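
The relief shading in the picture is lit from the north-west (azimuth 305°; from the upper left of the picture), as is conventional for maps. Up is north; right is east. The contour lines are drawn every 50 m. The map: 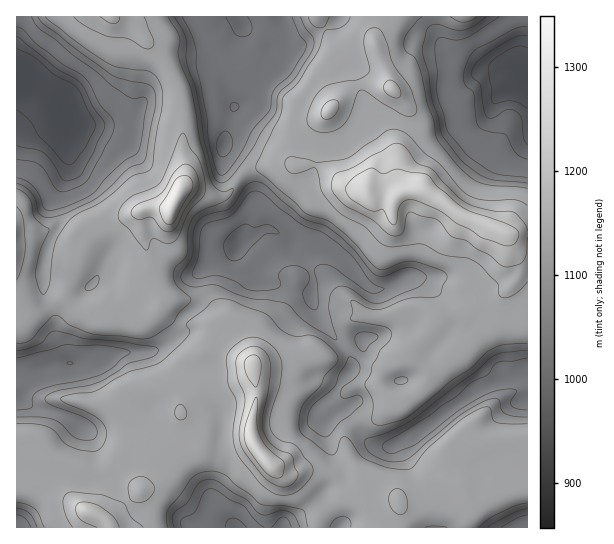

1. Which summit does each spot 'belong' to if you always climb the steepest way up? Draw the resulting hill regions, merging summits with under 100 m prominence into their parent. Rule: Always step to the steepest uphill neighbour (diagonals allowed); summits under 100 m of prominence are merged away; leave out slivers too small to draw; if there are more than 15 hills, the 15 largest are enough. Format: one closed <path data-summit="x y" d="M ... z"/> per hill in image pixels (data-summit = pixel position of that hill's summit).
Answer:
<path data-summit="423 189" d="M525 16l-242 0 0 19-3 7-9 8-15 31-25 33-6 20-1 24 23 21 8 22-2 17-14 24 26-13 6 0 14 7 22 18 6 25-2 16 6 20 30 36 5 12 0 7-9 9-10 16-9 11-1 7 2 9 13-10 5-1 17 23 11 10 20 3 32-18 51-37 54-22 0-296-5-8 0-19 2-8z"/><path data-summit="266 461" d="M237 248l-20 9-14 12-4 6 1 26-3 5-16 12-6 17-14 13-11 4-32 1-35 11-29 0-16 4-5 3-9 22-8 8 1 127 511-1-1-156-53 21-51 37-32 18-20-3-11-10-17-23-5 1-13 10-2-9 1-7 9-11 10-16 9-9 0-7-5-12-27-30-9-27-13-2-19-8-18-3-21-24z"/><path data-summit="175 201" d="M282 16l-266 1 1 383 7-7 9-22 5-3 27-5 26 0 27-10 32-1 15-7 10-10 6-17 14-10 5-7-1-26 4-6 14-12 20-9 3 9 21 24 18 3 19 8 12 1 2-2 1-12-6-25-22-18-14-7-6 0-28 14 14-18 4-12 0-12-8-22-23-21 1-24 6-20 25-33 15-31 9-8 3-7z"/>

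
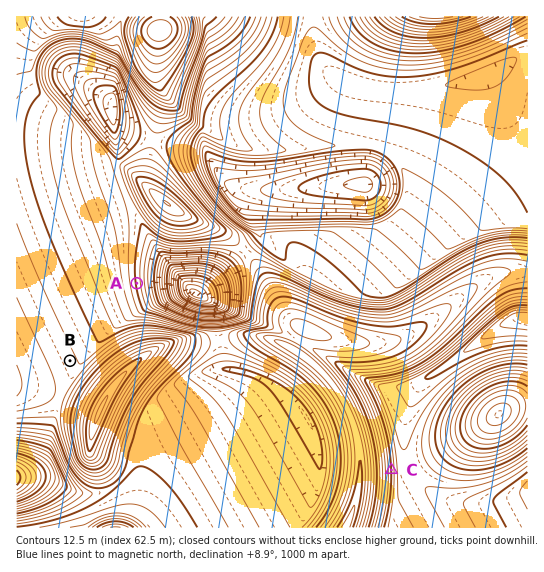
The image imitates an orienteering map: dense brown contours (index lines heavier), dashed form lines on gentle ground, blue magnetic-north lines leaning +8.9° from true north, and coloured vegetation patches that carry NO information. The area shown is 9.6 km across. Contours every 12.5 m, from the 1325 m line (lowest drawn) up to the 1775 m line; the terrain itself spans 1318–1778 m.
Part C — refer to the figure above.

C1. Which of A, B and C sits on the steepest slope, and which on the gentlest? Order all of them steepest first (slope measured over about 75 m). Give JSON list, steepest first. ["C", "A", "B"]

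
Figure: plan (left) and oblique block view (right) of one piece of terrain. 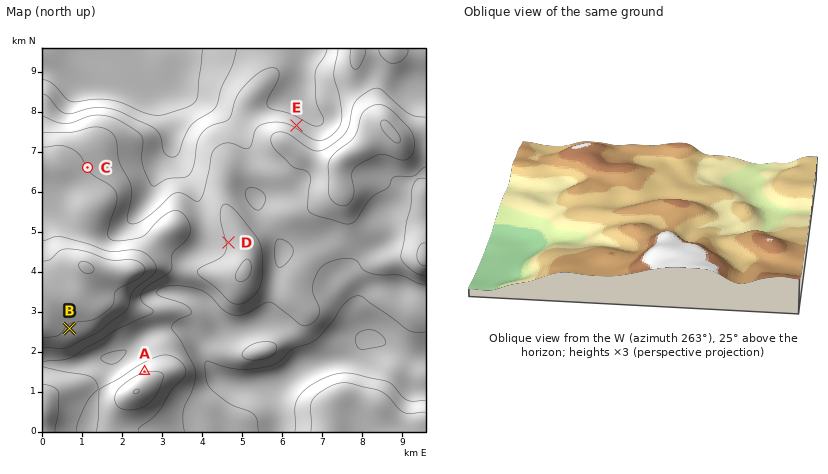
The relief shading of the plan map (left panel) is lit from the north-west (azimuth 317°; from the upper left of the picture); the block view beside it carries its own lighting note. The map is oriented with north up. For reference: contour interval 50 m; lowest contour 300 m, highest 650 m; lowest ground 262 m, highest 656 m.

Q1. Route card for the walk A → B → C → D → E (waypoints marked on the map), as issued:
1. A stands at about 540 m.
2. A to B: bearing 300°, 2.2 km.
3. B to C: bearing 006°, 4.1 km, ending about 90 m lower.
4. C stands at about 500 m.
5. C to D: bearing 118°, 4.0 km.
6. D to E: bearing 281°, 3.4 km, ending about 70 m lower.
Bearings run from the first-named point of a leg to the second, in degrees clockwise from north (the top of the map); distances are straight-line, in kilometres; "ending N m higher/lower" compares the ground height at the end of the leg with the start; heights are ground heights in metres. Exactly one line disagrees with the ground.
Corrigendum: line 6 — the bearing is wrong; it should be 030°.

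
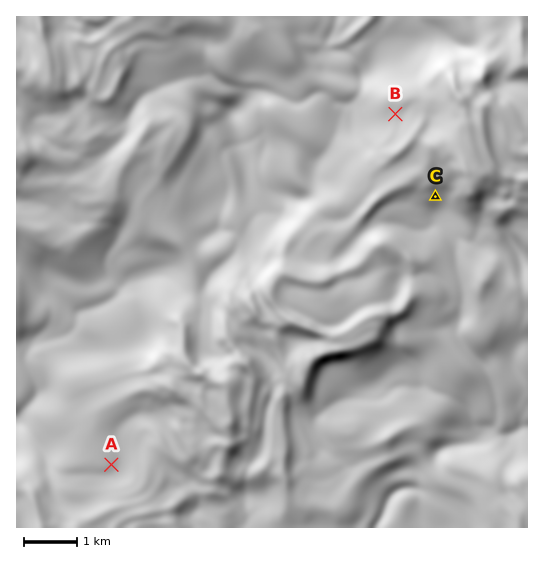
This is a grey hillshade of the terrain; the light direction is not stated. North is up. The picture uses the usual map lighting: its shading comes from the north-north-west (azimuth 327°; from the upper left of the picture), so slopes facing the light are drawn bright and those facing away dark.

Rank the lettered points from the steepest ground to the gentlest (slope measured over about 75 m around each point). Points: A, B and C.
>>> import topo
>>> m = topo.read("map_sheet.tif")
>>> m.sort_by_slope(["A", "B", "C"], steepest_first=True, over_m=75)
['C', 'B', 'A']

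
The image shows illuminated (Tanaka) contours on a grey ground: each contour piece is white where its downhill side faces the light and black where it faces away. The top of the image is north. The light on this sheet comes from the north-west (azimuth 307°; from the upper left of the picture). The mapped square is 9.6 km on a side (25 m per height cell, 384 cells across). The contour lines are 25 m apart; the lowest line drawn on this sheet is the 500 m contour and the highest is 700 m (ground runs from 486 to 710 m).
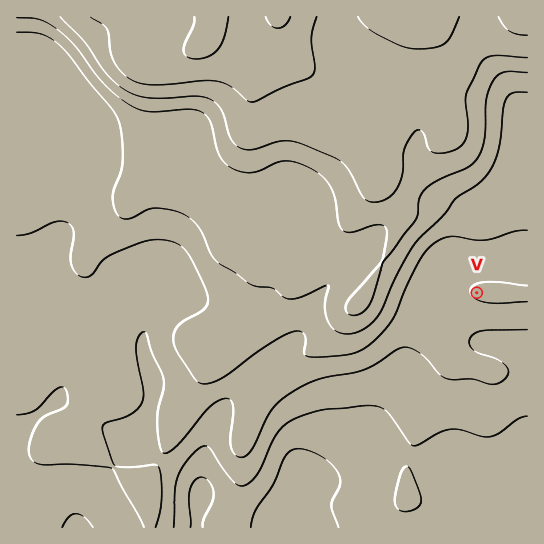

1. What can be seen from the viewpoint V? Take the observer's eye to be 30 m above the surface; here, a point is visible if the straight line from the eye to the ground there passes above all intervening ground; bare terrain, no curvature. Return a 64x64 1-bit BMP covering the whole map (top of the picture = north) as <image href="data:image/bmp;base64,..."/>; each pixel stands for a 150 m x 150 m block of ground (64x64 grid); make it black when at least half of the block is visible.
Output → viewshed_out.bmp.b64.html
<image width="64" height="64" href="data:image/bmp;base64,Qk0+AgAAAAAAAD4AAAAoAAAAQAAAAEAAAAABAAEAAAAAAAACAAATCwAAEwsAAAIAAAAAAAAA////AAAAAADAAHA//n///8AAcD//////wABgP//////AAOAf/////wAA4A/j////AAHgB8A///8AA+AHwB///wAf4AfAD///AH/gD8Af//8A4BAPwD///wPgEA/Af///AwAID+D///gAAAwH4///8AAADAf////wAAAGB/////AAAAAH////8AAAAAP////4AAAAA+B///8AAAAAAB///wAAAAAAH///AAAAAAA///8AAAAAAD///wAAAAAAP///AAAAAAA///8AAAAAAD///wAAAAAAP///AAAAAAAf//8AAAAAAB///wAAAAAAH///AAAAAAAP//8AAAAAAA///wAAAAAAB///AAAAAAAH//8AAAAAAAP//wAAAAAAA///AAAAAAAB//8AAAAAAAH//wAAAAAAAP//AAAAAAAA//8AAAAAAB///wAAAAAAD///AAAAAAAP//8AAAAAAAf//wAAAAAAA///AAAAAAAA//8AAAAAAAA//wAAAAAAAA//AAAAAAAAB/8AAAAAAAAD/wAAAAAAAAAHAAAAAAAAAAcAAAAAAAAABwAAAAAAAAAHAAAAAAAAAAcAAAAAAAAADwAAAAAAAAAfAAAAAAAAAD8AAAAAAAAAPwAAAAAAAAA/AAAAAAAAAH8AAAAAAAAAfwAAAAAAAGB/AAAAAAAA8H8AAAAAAAAAfw=="/>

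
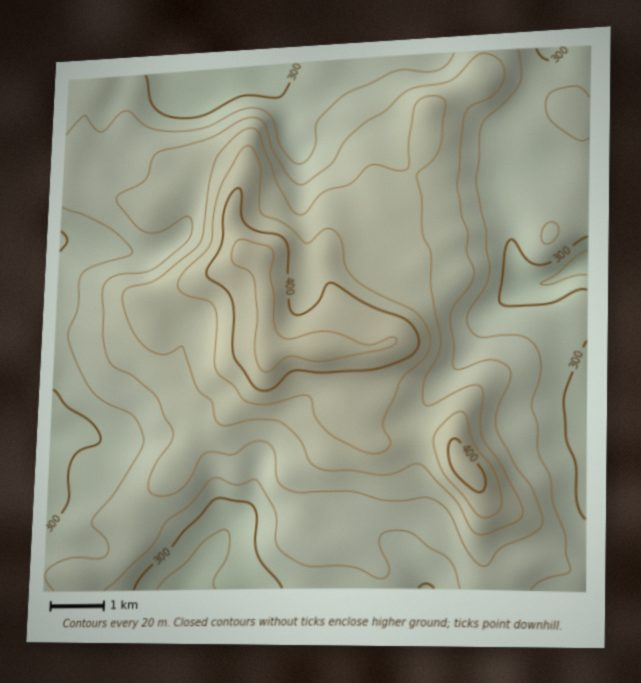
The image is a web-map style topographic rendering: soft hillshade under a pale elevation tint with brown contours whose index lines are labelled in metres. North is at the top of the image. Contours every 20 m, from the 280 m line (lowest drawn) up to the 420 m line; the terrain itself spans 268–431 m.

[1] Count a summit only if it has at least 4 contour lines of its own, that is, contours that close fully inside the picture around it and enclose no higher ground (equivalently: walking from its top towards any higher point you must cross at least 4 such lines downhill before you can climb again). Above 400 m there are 1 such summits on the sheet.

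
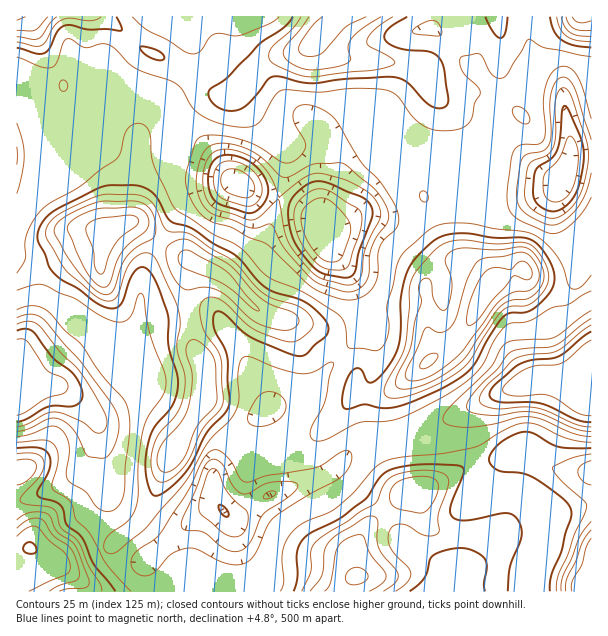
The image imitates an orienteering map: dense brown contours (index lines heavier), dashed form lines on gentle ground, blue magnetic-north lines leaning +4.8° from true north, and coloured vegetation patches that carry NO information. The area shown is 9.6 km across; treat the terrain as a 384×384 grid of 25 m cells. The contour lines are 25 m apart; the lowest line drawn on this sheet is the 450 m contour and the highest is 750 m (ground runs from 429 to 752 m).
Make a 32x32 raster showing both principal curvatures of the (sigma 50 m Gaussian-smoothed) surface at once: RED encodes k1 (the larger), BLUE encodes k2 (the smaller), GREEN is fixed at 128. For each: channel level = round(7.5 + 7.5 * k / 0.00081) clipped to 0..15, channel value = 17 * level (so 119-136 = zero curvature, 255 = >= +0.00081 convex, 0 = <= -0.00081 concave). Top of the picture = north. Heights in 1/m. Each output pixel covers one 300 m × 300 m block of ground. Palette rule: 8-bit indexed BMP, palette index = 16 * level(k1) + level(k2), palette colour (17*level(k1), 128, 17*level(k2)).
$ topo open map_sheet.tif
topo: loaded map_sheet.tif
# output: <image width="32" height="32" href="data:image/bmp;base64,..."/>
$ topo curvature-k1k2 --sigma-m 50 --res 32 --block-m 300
<image width="32" height="32" href="data:image/bmp;base64,Qk02CAAAAAAAADYEAAAoAAAAIAAAACAAAAABAAgAAAAAAAAEAAATCwAAEwsAAAABAAAAAAAAAIAAABGAAAAigAAAM4AAAESAAABVgAAAZoAAAHeAAACIgAAAmYAAAKqAAAC7gAAAzIAAAN2AAADugAAA/4AAAACAEQARgBEAIoARADOAEQBEgBEAVYARAGaAEQB3gBEAiIARAJmAEQCqgBEAu4ARAMyAEQDdgBEA7oARAP+AEQAAgCIAEYAiACKAIgAzgCIARIAiAFWAIgBmgCIAd4AiAIiAIgCZgCIAqoAiALuAIgDMgCIA3YAiAO6AIgD/gCIAAIAzABGAMwAigDMAM4AzAESAMwBVgDMAZoAzAHeAMwCIgDMAmYAzAKqAMwC7gDMAzIAzAN2AMwDugDMA/4AzAACARAARgEQAIoBEADOARABEgEQAVYBEAGaARAB3gEQAiIBEAJmARACqgEQAu4BEAMyARADdgEQA7oBEAP+ARAAAgFUAEYBVACKAVQAzgFUARIBVAFWAVQBmgFUAd4BVAIiAVQCZgFUAqoBVALuAVQDMgFUA3YBVAO6AVQD/gFUAAIBmABGAZgAigGYAM4BmAESAZgBVgGYAZoBmAHeAZgCIgGYAmYBmAKqAZgC7gGYAzIBmAN2AZgDugGYA/4BmAACAdwARgHcAIoB3ADOAdwBEgHcAVYB3AGaAdwB3gHcAiIB3AJmAdwCqgHcAu4B3AMyAdwDdgHcA7oB3AP+AdwAAgIgAEYCIACKAiAAzgIgARICIAFWAiABmgIgAd4CIAIiAiACZgIgAqoCIALuAiADMgIgA3YCIAO6AiAD/gIgAAICZABGAmQAigJkAM4CZAESAmQBVgJkAZoCZAHeAmQCIgJkAmYCZAKqAmQC7gJkAzICZAN2AmQDugJkA/4CZAACAqgARgKoAIoCqADOAqgBEgKoAVYCqAGaAqgB3gKoAiICqAJmAqgCqgKoAu4CqAMyAqgDdgKoA7oCqAP+AqgAAgLsAEYC7ACKAuwAzgLsARIC7AFWAuwBmgLsAd4C7AIiAuwCZgLsAqoC7ALuAuwDMgLsA3YC7AO6AuwD/gLsAAIDMABGAzAAigMwAM4DMAESAzABVgMwAZoDMAHeAzACIgMwAmYDMAKqAzAC7gMwAzIDMAN2AzADugMwA/4DMAACA3QARgN0AIoDdADOA3QBEgN0AVYDdAGaA3QB3gN0AiIDdAJmA3QCqgN0Au4DdAMyA3QDdgN0A7oDdAP+A3QAAgO4AEYDuACKA7gAzgO4ARIDuAFWA7gBmgO4Ad4DuAIiA7gCZgO4AqoDuALuA7gDMgO4A3YDuAO6A7gD/gO4AAID/ABGA/wAigP8AM4D/AESA/wBVgP8AZoD/AHeA/wCIgP8AmYD/AKqA/wC7gP8AzID/AN2A/wDugP8A/4D/AJfH1vb2lYWWl4iHh4eHZXSVtcnZ6NellJeXqJeEkenql5ja53CTdGSYmKinpaaGhnaXuLinpaV1ZIaXp3SDk/Xa2OnGgMeWg5SYmIZztpamt8jJtmRzhJaWloeohYVx6OnocYGEp9enlIOndGOXqJWVlcf4hGSnxra3qKmXhIOkwdfFdYZ1pteWk4Nhk7K3uIZzhMbTl7eUYnWXqJZ0ZKOwgIOXhmSG5bWmcJLXgGCRppeFdMja2smEZYSEdHSXtfvGgmSGhIXW+LVggsnXxqSTc4aFtcjZ59WVloaGt7bo6velhJaFhMf7+YCzt5iop6iGdJaDgoKDlrbHyce3tdel1LmldIWGpdj3kqOnp5eHp5d1hoaGhoaHhpW5uafGtWLY2aRzdZaUhvbWkpNylZeGx5d1hISFhISmtbjLyJRQcaGSkoOWpoVjtvnXlHRipnaGyLXGpYKEk5BwgpOhgYOnhWJypriXh2OW+JWDpaaWhoW4lNT3x5WVpXBgcISGl4WUhJbImId2c7b4pXOGhpaVhKemcdf6+LimyJRigJF0Y4aXt6eHh4WU6emjg4SFtoaFhIZzc+fH+LWDo7bJpWBQdbinh4aGhoXWpHGSpsjIt7eFd3R054XV93GEprjohLS0t4WSw5SGdeaEYLb49+nHpaaXhITmdIT4xFCzg6fXp5aFceb2cXSWxoKk99VzlKa2tMWFled0hNj3w+mhlbenlaWl+8hgc6e4x/jnYYXXtIRwo5aU6ZWFl9rV/OWShnaElrfY1mKCyNn3x5KEx8diQXG4uJSmyLjGx+f8oYN2lLaol7jHpsLT6pSDpqfGhGF0cqbZloOmuKaElNWhtoeExPnpyej66IGjlMe2w/djY3V0gqO1hYODg4OjpZPUx6eCkaXIp8nWc7ajc2KB9HNTY5VCpLeYh3d3l7VzQmD214eEcZODk6OFtpQxUED0tnOFlpXXl5iHh4ent3VjUKTnmIiGhYaWhofHpDBBhOe4pbeluKeHh4eHh5i3g4Jwg/aXiId3dqeHh7fDgqXmyKm3pZaYh4eHh4eHl7W0+ZBx54eHh3eGqIeHlqW3x7aXl4WEl4eHh4aGhoeHlsn6gJO4h4eHh4eHh4eGlpioloaEY5aXh3eGhqinhoeXuNeAxpeHmIeHh3eHdoaouLiHdYSFlYV1dXWXuJeGh4enxWDXh4aXh4eHhoWGppeGuLeDlaaEhJSElciohYaGh4fFgMZys4WGd3WWuNiWhoaGtdbZydjm+PfmyaiEdpeWdqaUk6X2YYV1hde3lXWHh4WWxujYloSCcmSFlJWGp6eFlbKU2OdAhMbmlnWGd4eHdnVjddjXtZVycXN1qJa4l4SS9+s="/>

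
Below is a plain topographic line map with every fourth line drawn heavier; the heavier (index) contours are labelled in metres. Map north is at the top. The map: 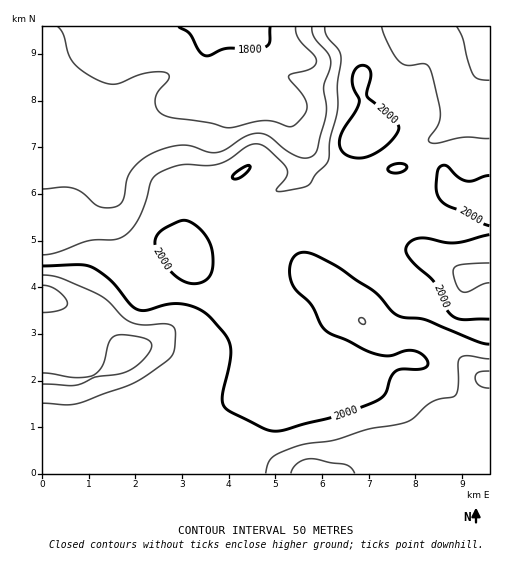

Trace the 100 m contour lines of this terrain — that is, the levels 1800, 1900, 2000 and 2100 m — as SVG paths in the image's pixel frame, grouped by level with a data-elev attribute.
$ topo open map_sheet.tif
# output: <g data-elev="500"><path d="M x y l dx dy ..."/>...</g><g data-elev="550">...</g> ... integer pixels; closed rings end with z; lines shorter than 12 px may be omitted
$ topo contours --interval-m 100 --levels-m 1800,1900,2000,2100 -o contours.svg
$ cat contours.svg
<g data-elev="1800"><path d="M270 27l0 15-5 5-11 2-28-1-19 8-4-1-4-4-9-17-11-7"/></g><g data-elev="1900"><path d="M489 80l-10-1-6-4-6-16-4-21-6-11"/><path d="M312 27l2 10 14 16 3 10-7 24 2 19 0 12-9 32-5 6-7 2-8-2-12-6-17-14-6-2-7-1-11 4-18 12-8 3-9 0-17-6-9-1-16 3-17 6-11 8-8 9-4 8-4 21-3 5-5 2-8 1-8-2-17-14-10-4-10-1-19 2"/></g><g data-elev="2000"><path d="M489 344l-11-2-53-22-27-4-7-5-16-19-36-24-27-14-7-2-6 1-5 3-3 7-1 9 1 9 5 9 16 15 9 19 5 7 40 19 13 5 10 1 16-5 11 0 9 6 3 7-2 3-4 2-20 0-6 2-5 7-7 17-13 8-41 15-47 12-12 1-8-3-31-15-8-7-2-11 8-34 0-15-5-12-20-21-13-7-14-2-13 1-19 5-7 0-9-6-20-24-18-13-13-2-36 1"/><path d="M190 283l10 0 9-6 4-9 0-14-3-12-8-11-10-8-9-3-13 6-10 5-4 7-1 7 4 10 12 17 9 7z"/><path d="M489 235l-35 8-9-1-19-4-8 0-9 4-3 7 1 5 5 7 23 22 11 25 6 8 11 4 26-1"/><path d="M233 178l3 1 5-2 7-6 2-5-3 0-8 4-6 5z"/><path d="M489 175l-16 6-7 0-8-4-11-11-4-1-5 5-2 16 2 10 6 7 21 9 15 10 9 4"/><path d="M391 172l10 0 4-2 2-3-5-3-8 0-6 5z"/><path d="M352 157l13 0 14-6 13-11 7-12-3-6-29-25 0-5 4-19-3-6-5-2-7 3-4 10 1 9 6 12 0 6-16 25-4 11 1 6 2 5z"/></g><g data-elev="2100"><path d="M355 473l-4-5-5-3-35-6-7 1-6 3-5 5-2 5"/><path d="M43 384l32 1 20-8 30-5 10-5 9-8 7-9 1-6-3-4-7-3-15-2-10 0-7 5-7 24-3 6-6 5-7 2-12 1-32-5"/><path d="M489 371l-10 1-3 2-1 4 4 7 10 3"/><path d="M43 312l18-2 5-3 1-4-2-6-8-7-6-3-8-2"/></g>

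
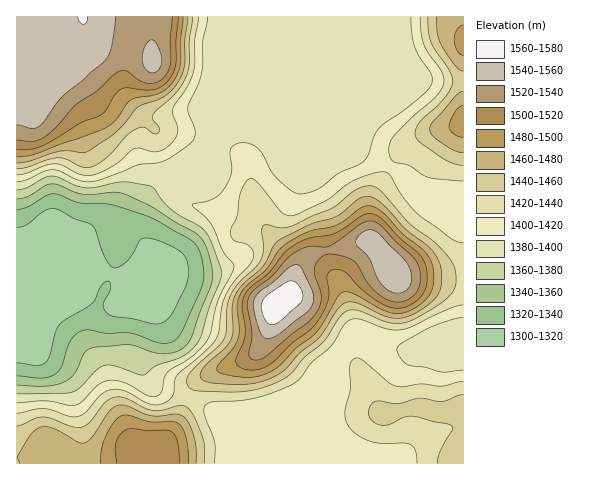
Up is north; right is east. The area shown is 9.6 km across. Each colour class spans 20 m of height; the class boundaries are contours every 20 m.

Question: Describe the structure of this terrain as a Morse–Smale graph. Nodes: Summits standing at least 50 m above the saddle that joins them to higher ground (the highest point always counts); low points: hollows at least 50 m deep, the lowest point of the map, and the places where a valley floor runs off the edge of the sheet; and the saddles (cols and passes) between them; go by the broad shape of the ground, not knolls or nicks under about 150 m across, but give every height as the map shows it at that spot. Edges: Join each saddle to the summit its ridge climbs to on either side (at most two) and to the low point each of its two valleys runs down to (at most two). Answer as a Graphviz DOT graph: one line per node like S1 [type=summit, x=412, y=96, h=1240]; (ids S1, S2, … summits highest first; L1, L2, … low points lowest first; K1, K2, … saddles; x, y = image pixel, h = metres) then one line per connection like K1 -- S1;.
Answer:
graph terrain {
  S1 [type=summit, x=278, y=305, h=1573];
  S2 [type=summit, x=83, y=19, h=1561];
  S3 [type=summit, x=160, y=455, h=1516];
  S4 [type=summit, x=462, y=120, h=1487];
  L1 [type=low, x=53, y=260, h=1312];
  K1 [type=saddle, x=188, y=398, h=1434];
  K2 [type=saddle, x=390, y=168, h=1419];
  K3 [type=saddle, x=211, y=141, h=1393];
  K1 -- S1;
  K1 -- S3;
  K1 -- L1;
  K2 -- S1;
  K2 -- S4;
  K2 -- L1;
  K3 -- S1;
  K3 -- S2;
  K3 -- L1;
}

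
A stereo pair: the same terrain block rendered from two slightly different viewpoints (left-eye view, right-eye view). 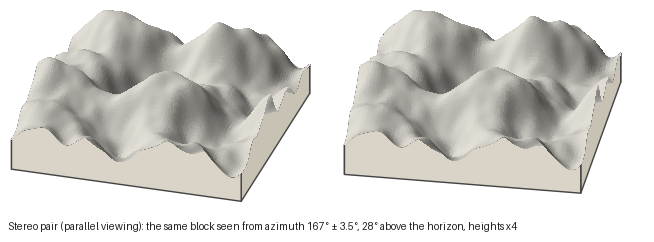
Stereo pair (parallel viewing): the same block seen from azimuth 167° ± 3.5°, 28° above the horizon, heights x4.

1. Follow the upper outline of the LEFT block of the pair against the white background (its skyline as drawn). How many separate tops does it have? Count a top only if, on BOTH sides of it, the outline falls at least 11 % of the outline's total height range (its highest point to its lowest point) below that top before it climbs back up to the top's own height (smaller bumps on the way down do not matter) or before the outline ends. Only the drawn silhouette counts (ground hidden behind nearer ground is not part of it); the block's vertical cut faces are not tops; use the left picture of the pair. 2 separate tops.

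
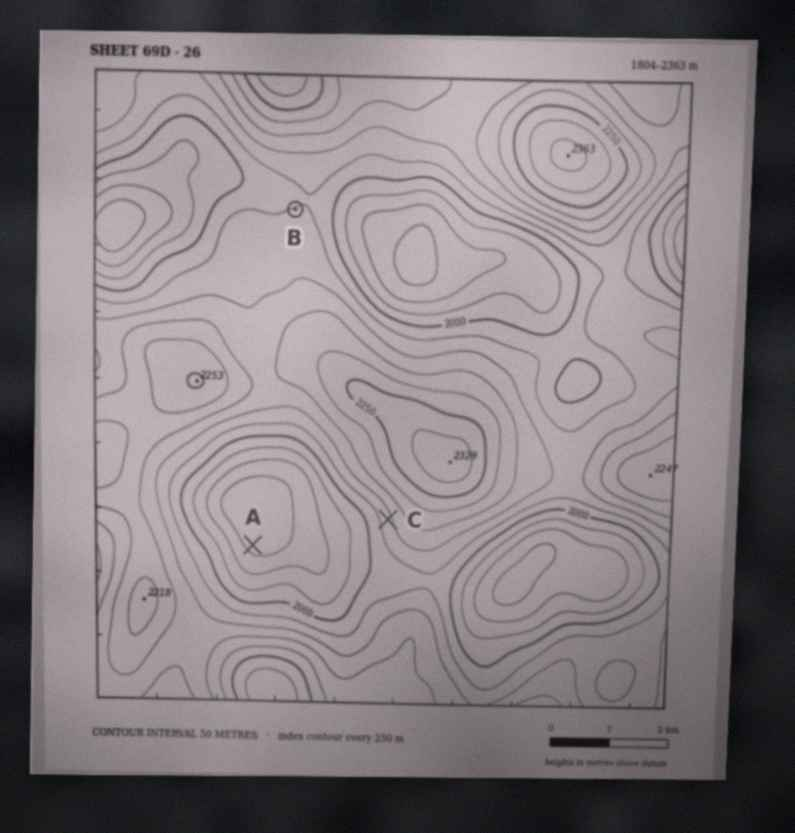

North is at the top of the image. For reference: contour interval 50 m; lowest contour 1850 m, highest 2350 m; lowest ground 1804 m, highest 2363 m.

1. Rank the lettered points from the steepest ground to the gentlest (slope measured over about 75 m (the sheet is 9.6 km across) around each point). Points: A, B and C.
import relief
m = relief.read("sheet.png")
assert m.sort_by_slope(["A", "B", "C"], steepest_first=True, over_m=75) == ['C', 'A', 'B']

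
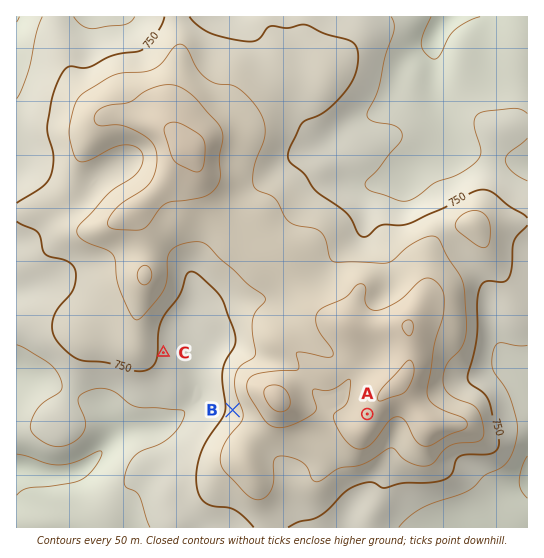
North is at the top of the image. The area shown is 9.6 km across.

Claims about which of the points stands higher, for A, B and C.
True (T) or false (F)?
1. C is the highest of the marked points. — F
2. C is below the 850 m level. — T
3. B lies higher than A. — F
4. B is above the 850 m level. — F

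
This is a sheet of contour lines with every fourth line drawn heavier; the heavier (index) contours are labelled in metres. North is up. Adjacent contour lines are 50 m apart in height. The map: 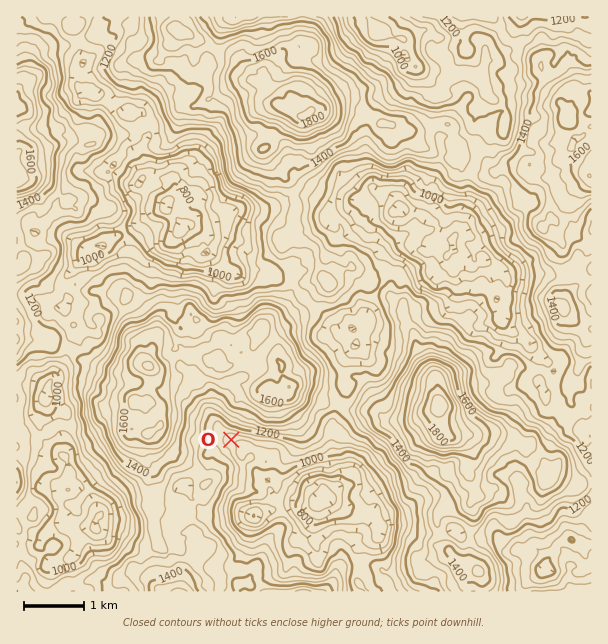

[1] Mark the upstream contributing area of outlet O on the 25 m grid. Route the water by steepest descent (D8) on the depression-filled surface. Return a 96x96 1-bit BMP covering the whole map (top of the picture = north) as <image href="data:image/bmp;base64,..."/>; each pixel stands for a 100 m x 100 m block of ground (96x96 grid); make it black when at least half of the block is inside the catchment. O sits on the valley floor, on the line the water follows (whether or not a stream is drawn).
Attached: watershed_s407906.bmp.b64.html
<image width="96" height="96" href="data:image/bmp;base64,Qk2+BAAAAAAAAD4AAAAoAAAAYAAAAGAAAAABAAEAAAAAAIAEAAATCwAAEwsAAAIAAAAAAAAA////AAAAAAAAAAAAAAAAAAAAAAAAAAAAAAAAAAAAAAAAAAAAAAAAAAAAAAAAAAAAAAAAAAAAAAAAAAAAAAAAAAAAAAAAAAAAAAAAAAAAAAAAAAAAAAAAAAAAAAAAAAAAAAAAAAAAAAAAAAAAAAAAAAAAAAAAAAAAAAAAAAAAAAAAAAAAAAAAAAAAAAAAAAAAAAAAAAAAAAAAAAAAAAAAAAAAAAAAAAAAAAAAAAAAAAAAAAAAAAAAAAAAAAAAAAAAAAAAAAAAAAAAAAAAAAAAAAAAAAAAAAAAAAAAAAAAAAAAAAABAAAAAAAAAAAAAAADgAAAAAAAAAAAAAAHgAAAAAAAAAAAAAAPgAAAAAAAAAAAAAAfgAAAAAAAAAAAAAA/wAAAAAAAAAAAAAB/4AAAAAAAAAAAAAD/8AAAAAAAAAAAAAH/4AAAAAAAAAAAAAD/wAAAAAAAAAAAAAD/4AAAAAAAAAAAAAD/8AAAAAAAAAAAAAD/8AAAAAAAAAAAAAH/+AAAAAAAAAAAAAP/+AAAAAAAAAAAAAP///gAAAAAAAAAAAP///gAAAAAAAAAAAP///gAAAAAAAAAAAP///AAAAAAAAAAAAH///AAAAAAAAAAAAB/z/AAAAAAAAAAAAAeB/AAAAAAAAAAAAAAAfAAAAAAAAAAAAAAAOAAAAAAAAAAAAAAAMAAAAAAAAAAAAAAAAAAAAAAAAAAAAAAAAAAAAAAAAAAAAAAAAAAAAAAAAAAAAAAAAAAAAAAAAAAAAAAAAAAAAAAAAAAAAAAAAAAAAAAAAAAAAAAAAAAAAAAAAAAAAAAAAAAAAAAAAAAAAAAAAAAAAAAAAAAAAAAAAAAAAAAAAAAAAAAAAAAAAAAAAAAAAAAAAAAAAAAAAAAAAAAAAAAAAAAAAAAAAAAAAAAAAAAAAAAAAAAAAAAAAAAAAAAAAAAAAAAAAAAAAAAAAAAAAAAAAAAAAAAAAAAAAAAAAAAAAAAAAAAAAAAAAAAAAAAAAAAAAAAAAAAAAAAAAAAAAAAAAAAAAAAAAAAAAAAAAAAAAAAAAAAAAAAAAAAAAAAAAAAAAAAAAAAAAAAAAAAAAAAAAAAAAAAAAAAAAAAAAAAAAAAAAAAAAAAAAAAAAAAAAAAAAAAAAAAAAAAAAAAAAAAAAAAAAAAAAAAAAAAAAAAAAAAAAAAAAAAAAAAAAAAAAAAAAAAAAAAAAAAAAAAAAAAAAAAAAAAAAAAAAAAAAAAAAAAAAAAAAAAAAAAAAAAAAAAAAAAAAAAAAAAAAAAAAAAAAAAAAAAAAAAAAAAAAAAAAAAAAAAAAAAAAAAAAAAAAAAAAAAAAAAAAAAAAAAAAAAAAAAAAAAAAAAAAAAAAAAAAAAAAAAAAAAAAAAAAAAAAAAAAAAAAAAAAAAAAAAAAAAAAAAAAAAAAAAAAAAAAAAAAAAAAAAAAAAAAAAAAAAAAAAAAAAAAAAAAAAAAAAAAAAAAAAAAAAAAAAAAAAAAAAAAAAAAAAAAAAAAAAAAAAAAAAAAAAAAAAAAAAAAAAAAAAAAAAAAA="/>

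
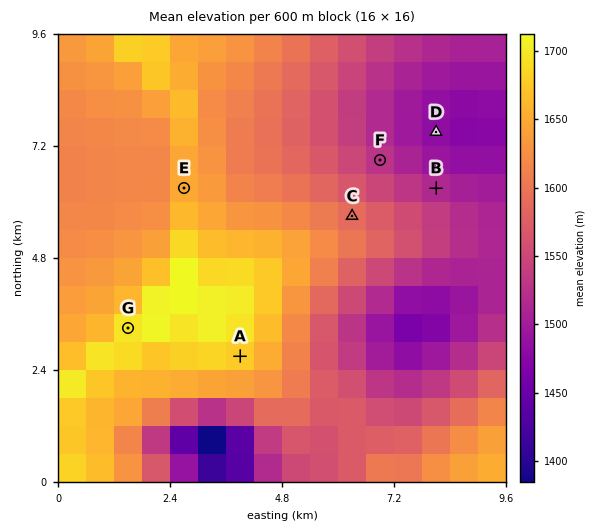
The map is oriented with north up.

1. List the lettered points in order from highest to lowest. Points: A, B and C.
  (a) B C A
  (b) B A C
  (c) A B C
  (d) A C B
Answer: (d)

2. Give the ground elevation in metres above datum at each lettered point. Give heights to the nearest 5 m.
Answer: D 1480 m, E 1655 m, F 1525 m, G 1705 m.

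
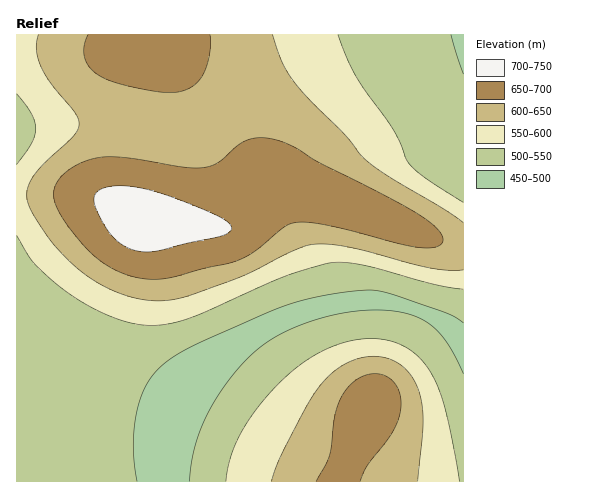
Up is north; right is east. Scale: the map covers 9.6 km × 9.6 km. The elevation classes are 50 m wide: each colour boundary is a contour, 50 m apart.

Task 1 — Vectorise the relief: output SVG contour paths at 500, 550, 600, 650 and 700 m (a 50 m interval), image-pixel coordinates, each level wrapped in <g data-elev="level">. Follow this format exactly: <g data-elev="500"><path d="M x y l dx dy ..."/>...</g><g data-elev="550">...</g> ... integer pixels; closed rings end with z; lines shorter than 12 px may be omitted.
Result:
<g data-elev="500"><path d="M137 481l-3-23 0-23 3-22 6-20 7-14 11-13 15-11 19-10 95-41 32-8 38-5 16-1 18 5 53 18 16 10"/><path d="M463 374l-12-24-12-18-14-11-16-7-24-4-27 1-30 5-29 10-22 10-19 13-17 17-17 21-15 23-10 24-7 23-3 24"/><path d="M463 74l-12-39"/></g><g data-elev="550"><path d="M459 481l-14-72-7-21-8-16-11-15-14-10-16-6-18-2-23 2-23 9-23 14-22 18-22 25-17 25-10 25-5 24"/><path d="M17 235l17 28 17 17 17 13 19 12 18 9 19 7 17 4 21 0 24-6 97-42 49-14 14 0 17 2 69 19 31 5"/><path d="M463 203l-38-25-16-15-16-33-39-57-16-38"/><path d="M17 94l15 20 3 8 1 7-5 15-14 20"/></g><g data-elev="600"><path d="M418 481l5-59-1-16-3-16-7-14-10-10-13-7-15-3-14 2-14 6-14 9-11 12-13 19-22 41-9 20-6 16"/><path d="M463 223l-20-15-57-33-23-18-17-22-36-35-17-20-11-19-10-26"/><path d="M38 35l-2 15 5 17 11 17 23 29 3 6 1 5-2 6-4 6-28 27-12 14-6 13 1 11 8 18 20 28 22 22 23 15 18 9 20 6 19 2 17-2 17-4 44-16 59-29 12-5 11-1 15 1 20 3 79 20 17 2 14 0"/></g><g data-elev="650"><path d="M360 481l8-16 25-34 7-20 1-12-4-12-7-9-11-4-9 0-10 4-10 7-8 10-7 20-6 41-13 25"/><path d="M141 278l13 1 14-1 68-17 19-10 30-25 12-4 12 0 20 4 69 17 21 5 18-1 5-4 1-4-2-6-7-7-23-16-93-48-25-16-22-7-14-1-12 3-8 5-19 16-14 5-19 0-51-8-24-2-19 2-18 8-13 11-6 12 1 13 7 15 20 25 17 17 20 12z"/><path d="M88 35l-4 11 0 11 5 9 8 8 11 6 16 5 28 6 17 2 10-1 9-3 7-5 6-6 4-8 4-12 2-13-1-10"/></g><g data-elev="700"><path d="M141 252l17-1 62-15 10-4 1-5-4-6-13-7-33-14-28-9-17-4-16-1-12 1-10 4-4 6 0 7 6 13 8 14 7 8 8 6 8 4z"/></g>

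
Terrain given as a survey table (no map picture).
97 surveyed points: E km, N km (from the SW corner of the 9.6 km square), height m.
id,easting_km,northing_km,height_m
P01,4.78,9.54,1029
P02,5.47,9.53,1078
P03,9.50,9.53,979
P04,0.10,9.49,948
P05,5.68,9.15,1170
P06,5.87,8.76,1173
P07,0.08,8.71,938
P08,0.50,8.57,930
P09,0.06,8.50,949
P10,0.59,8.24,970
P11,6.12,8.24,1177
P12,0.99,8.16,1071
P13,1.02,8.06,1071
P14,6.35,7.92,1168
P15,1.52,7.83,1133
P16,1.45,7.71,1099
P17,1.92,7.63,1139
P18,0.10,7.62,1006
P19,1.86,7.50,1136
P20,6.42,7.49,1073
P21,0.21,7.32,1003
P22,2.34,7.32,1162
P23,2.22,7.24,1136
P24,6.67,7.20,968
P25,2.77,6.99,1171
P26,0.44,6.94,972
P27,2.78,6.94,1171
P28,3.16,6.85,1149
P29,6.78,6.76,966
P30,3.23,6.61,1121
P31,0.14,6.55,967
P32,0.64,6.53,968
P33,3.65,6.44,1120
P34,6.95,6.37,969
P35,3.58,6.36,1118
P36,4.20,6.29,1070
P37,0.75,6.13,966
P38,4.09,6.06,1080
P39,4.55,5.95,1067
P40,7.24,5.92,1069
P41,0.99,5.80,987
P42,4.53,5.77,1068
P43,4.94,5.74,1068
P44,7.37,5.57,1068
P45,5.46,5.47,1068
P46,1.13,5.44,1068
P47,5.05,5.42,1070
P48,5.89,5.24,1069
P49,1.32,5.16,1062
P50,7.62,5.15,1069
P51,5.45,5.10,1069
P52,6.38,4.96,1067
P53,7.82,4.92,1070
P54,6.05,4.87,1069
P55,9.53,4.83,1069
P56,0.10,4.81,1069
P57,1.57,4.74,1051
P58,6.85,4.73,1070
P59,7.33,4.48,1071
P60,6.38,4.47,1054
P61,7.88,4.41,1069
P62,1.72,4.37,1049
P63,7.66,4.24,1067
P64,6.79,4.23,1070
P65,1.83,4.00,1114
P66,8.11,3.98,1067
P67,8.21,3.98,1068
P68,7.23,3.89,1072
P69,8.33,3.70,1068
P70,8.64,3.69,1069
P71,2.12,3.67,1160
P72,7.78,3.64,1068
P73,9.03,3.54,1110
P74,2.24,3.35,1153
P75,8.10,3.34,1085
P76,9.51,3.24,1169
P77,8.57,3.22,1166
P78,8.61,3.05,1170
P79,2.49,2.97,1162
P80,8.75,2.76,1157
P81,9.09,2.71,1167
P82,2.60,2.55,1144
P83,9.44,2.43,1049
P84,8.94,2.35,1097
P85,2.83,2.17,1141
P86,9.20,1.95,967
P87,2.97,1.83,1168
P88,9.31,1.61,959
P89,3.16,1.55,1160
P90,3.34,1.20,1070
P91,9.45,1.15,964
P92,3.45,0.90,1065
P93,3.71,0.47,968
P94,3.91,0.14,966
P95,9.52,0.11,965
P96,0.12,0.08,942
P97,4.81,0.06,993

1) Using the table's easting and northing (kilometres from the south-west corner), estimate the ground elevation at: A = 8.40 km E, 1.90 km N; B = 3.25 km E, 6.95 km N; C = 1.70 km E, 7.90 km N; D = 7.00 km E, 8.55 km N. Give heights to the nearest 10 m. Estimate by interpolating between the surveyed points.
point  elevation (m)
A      990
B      1150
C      1170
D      1190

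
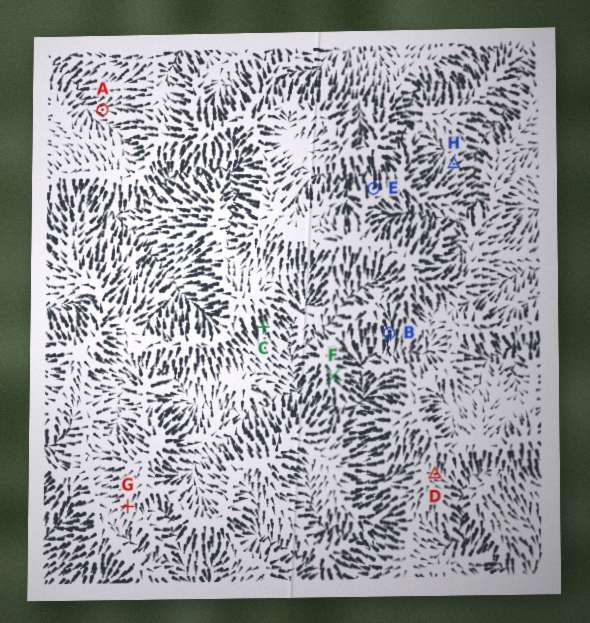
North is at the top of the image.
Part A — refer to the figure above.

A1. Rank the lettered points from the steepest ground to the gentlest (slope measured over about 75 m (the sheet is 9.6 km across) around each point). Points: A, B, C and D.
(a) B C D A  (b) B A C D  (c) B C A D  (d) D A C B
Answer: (c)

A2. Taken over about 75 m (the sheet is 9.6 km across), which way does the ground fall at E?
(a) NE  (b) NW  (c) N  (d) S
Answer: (c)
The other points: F SE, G SW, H NE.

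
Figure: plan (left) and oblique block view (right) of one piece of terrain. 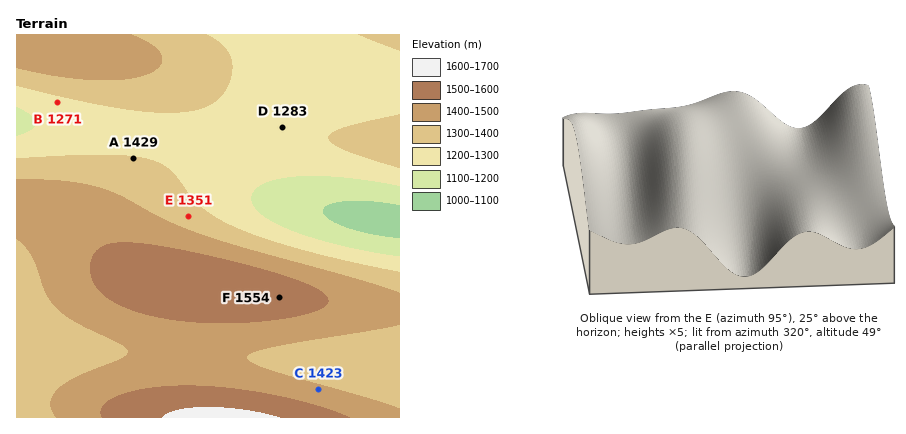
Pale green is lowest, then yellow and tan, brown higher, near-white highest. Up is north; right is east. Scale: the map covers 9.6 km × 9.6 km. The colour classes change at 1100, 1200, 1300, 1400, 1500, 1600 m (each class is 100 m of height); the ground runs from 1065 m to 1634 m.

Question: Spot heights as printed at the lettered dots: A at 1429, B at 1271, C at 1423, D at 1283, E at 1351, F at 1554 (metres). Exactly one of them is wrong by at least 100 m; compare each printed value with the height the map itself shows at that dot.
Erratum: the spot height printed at A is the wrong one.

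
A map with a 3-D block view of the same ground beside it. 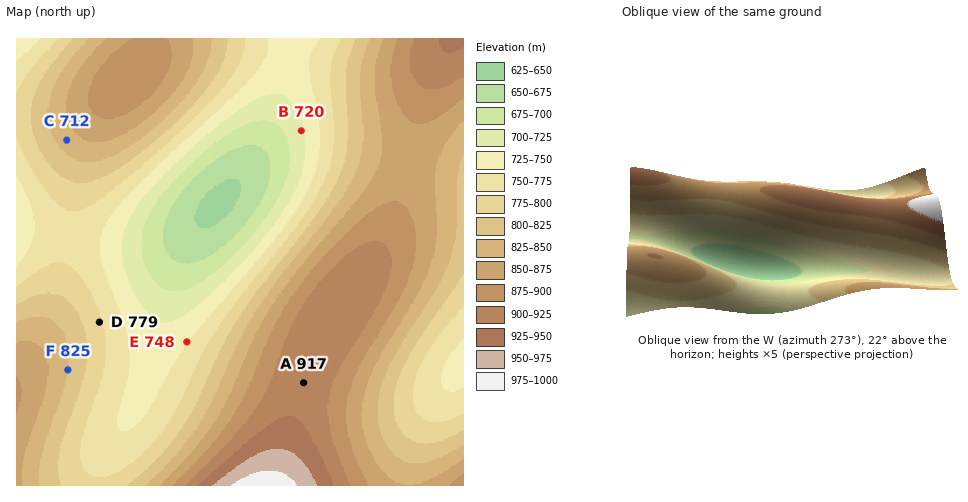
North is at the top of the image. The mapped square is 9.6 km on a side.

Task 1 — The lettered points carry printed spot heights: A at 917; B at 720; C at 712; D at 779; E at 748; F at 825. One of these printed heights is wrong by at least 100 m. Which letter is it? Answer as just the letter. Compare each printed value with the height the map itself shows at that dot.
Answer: C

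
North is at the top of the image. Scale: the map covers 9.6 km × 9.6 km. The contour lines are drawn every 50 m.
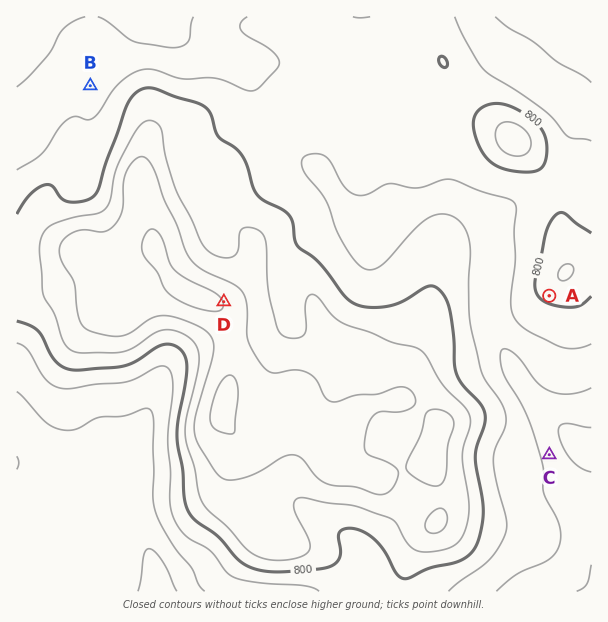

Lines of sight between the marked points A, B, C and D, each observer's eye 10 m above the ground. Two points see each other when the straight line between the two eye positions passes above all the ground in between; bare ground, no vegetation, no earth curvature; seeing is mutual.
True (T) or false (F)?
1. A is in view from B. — F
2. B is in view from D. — F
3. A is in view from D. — T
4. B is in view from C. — F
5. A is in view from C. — T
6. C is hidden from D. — T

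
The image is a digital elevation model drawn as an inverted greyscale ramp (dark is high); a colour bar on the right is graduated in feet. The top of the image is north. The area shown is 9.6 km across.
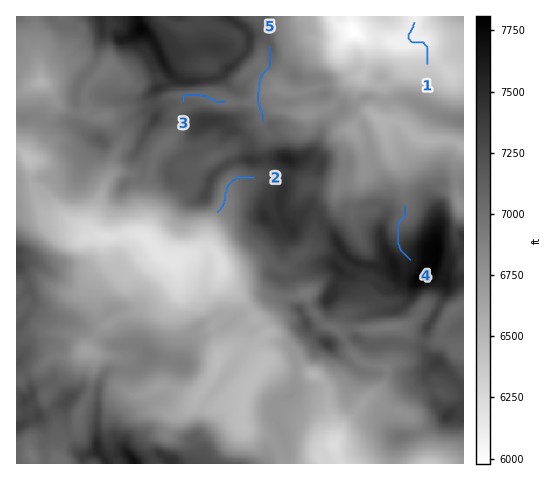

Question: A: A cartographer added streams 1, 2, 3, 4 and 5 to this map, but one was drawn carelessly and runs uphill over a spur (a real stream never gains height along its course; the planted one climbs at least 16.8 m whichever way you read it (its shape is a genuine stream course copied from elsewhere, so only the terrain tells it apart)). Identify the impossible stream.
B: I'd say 5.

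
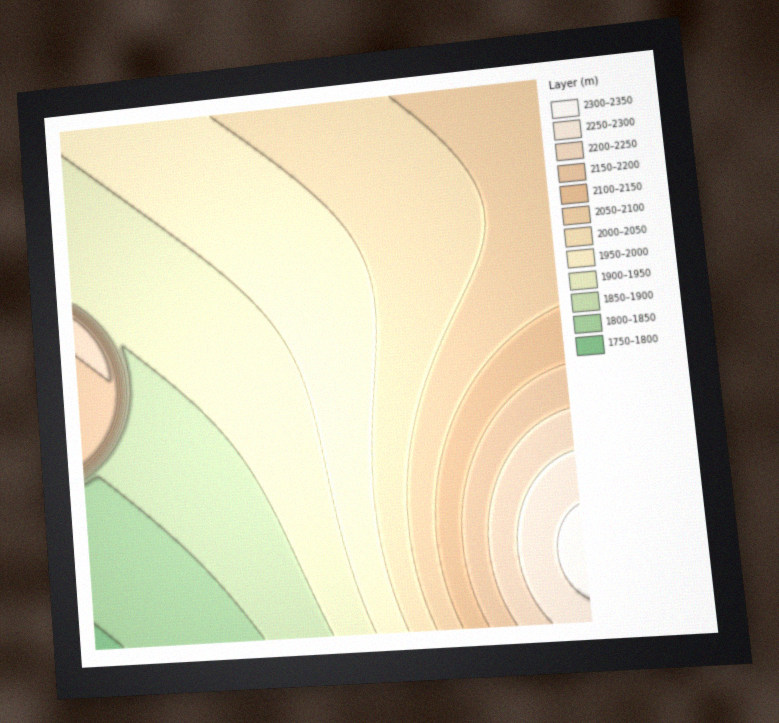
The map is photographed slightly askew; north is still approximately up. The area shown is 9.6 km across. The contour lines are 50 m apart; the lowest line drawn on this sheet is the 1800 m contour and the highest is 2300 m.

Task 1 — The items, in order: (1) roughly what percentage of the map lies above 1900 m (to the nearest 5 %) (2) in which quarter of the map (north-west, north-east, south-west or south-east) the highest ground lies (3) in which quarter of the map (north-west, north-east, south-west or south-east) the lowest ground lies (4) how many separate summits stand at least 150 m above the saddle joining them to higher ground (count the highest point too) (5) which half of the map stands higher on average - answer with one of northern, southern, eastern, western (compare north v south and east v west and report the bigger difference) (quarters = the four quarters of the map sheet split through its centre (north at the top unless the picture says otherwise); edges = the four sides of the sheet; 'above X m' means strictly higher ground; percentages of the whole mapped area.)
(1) Ground above 1900 m makes up about 85 % of the sheet.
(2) The highest point lies in the south-east quarter of the map.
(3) Look to the south-west quarter for the lowest ground.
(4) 2 summits rise at least 150 m above their surroundings.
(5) On average the eastern half of the map is the higher ground.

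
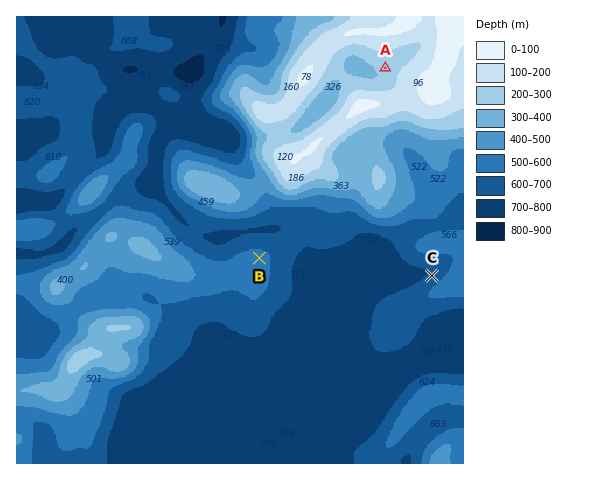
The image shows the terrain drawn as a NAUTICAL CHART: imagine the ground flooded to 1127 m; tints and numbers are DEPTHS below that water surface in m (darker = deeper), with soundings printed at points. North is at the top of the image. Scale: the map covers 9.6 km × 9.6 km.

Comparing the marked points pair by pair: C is below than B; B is below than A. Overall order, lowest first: C B A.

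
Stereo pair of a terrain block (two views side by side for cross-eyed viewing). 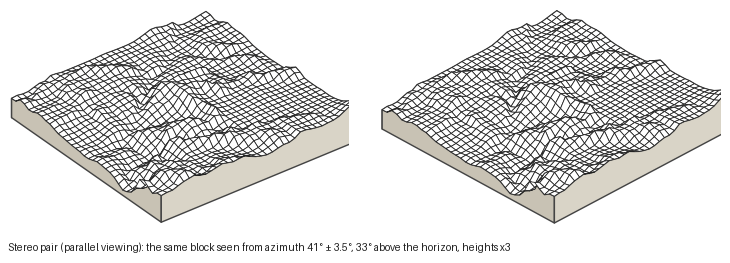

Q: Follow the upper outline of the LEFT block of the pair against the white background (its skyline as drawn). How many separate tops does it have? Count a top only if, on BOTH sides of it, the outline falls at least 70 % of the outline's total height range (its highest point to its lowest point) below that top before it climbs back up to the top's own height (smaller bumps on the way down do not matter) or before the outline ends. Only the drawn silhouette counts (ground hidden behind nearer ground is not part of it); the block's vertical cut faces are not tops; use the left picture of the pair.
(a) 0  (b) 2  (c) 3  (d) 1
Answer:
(d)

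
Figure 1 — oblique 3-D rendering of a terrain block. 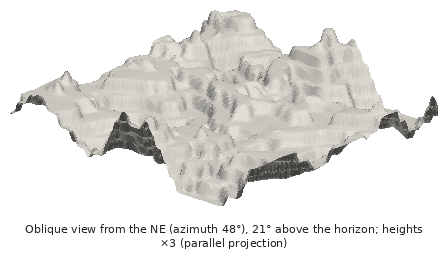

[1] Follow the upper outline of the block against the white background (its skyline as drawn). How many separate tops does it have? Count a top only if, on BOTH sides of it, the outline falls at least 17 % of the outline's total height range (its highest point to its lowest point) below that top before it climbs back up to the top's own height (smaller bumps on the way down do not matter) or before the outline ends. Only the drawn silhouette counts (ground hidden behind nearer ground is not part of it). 2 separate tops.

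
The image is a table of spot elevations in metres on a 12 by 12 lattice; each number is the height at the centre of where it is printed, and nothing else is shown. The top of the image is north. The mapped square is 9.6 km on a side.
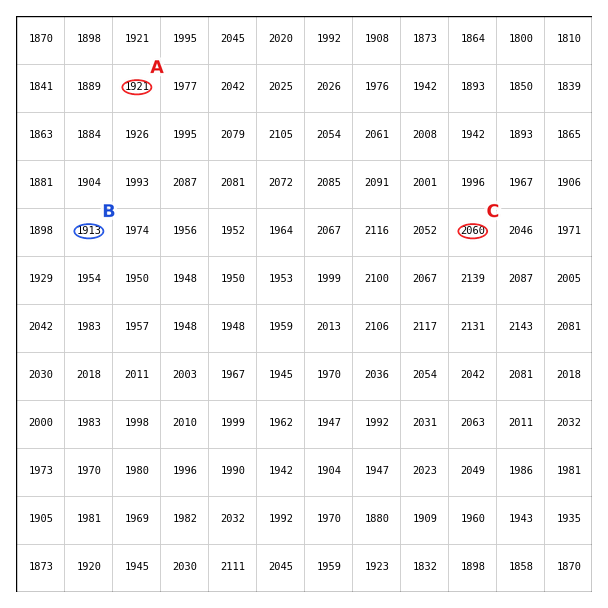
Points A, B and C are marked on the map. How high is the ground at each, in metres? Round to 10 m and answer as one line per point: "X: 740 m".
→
A: 1920 m
B: 1910 m
C: 2060 m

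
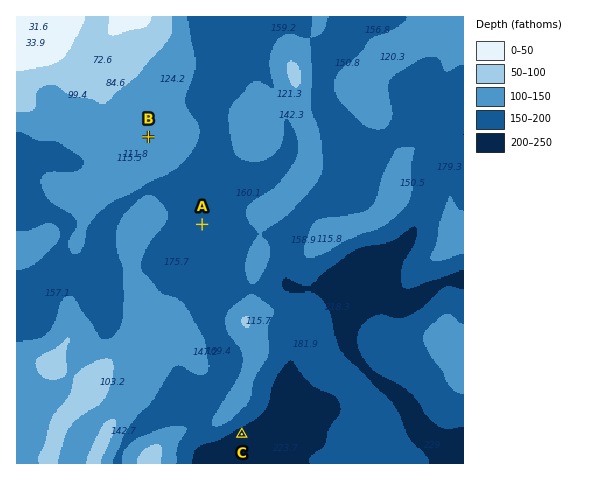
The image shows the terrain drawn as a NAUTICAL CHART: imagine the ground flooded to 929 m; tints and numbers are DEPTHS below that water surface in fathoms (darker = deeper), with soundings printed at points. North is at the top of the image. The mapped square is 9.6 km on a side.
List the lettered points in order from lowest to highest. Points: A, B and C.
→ C A B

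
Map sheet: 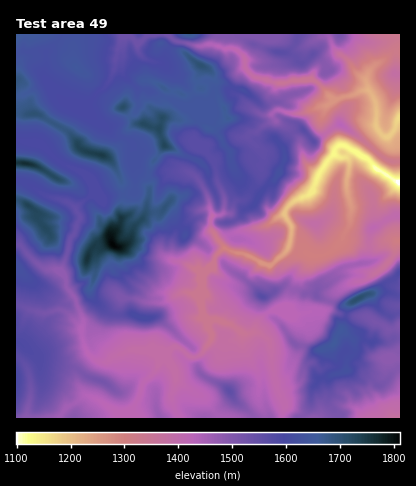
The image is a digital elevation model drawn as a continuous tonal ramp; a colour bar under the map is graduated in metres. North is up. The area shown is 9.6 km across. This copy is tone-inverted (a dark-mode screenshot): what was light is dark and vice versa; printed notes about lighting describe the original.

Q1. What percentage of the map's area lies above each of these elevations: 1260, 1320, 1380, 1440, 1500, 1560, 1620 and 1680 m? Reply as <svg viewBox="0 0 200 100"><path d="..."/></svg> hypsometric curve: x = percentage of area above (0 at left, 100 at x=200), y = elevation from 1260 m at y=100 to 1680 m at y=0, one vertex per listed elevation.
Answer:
<svg viewBox="0 0 200 100"><path d="M192 100l-10-14-17-15-31-14-28-14-28-14-41-15-27-14"/></svg>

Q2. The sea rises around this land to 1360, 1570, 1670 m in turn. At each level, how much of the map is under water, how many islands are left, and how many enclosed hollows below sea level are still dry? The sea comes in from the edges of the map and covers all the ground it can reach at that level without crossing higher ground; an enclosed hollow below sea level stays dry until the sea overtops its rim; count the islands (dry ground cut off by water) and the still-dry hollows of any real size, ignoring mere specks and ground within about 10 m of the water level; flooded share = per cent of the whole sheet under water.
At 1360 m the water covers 14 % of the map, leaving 1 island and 0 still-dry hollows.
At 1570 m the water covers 64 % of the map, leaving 1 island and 0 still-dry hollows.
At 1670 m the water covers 94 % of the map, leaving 5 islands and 0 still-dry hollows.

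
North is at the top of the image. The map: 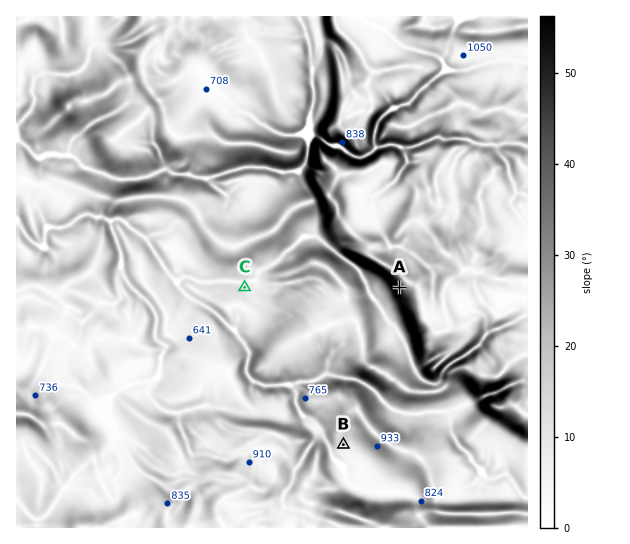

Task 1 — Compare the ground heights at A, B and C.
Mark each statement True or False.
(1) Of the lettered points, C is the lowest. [True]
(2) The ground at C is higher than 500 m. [True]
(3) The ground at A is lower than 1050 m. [False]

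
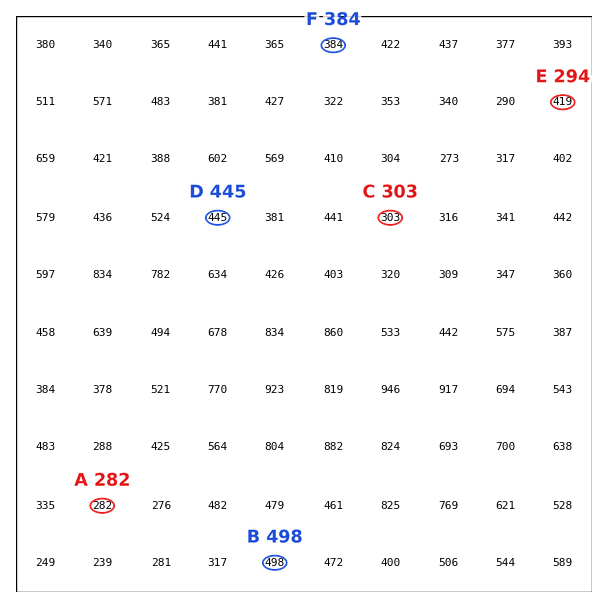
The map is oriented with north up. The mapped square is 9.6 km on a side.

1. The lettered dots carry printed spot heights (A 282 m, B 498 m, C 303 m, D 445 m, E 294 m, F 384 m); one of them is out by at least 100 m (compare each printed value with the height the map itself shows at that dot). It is E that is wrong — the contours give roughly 419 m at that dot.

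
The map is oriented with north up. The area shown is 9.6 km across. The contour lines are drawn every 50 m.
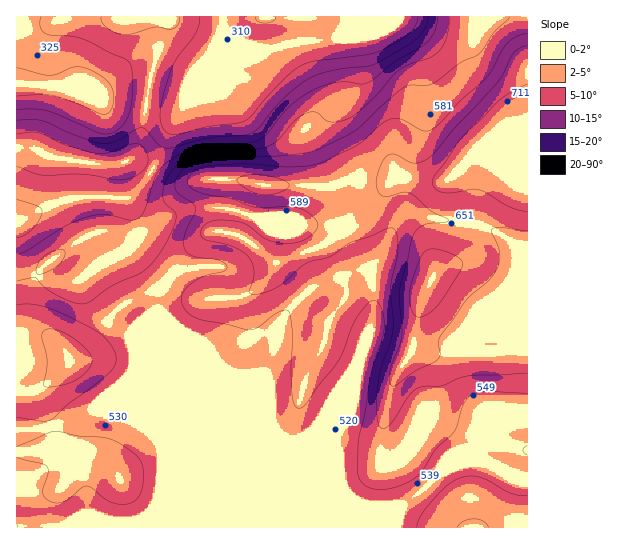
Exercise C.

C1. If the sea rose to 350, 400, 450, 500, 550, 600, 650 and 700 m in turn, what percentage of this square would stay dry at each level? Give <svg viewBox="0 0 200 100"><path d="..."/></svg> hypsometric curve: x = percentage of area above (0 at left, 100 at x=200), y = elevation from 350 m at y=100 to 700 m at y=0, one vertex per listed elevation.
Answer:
<svg viewBox="0 0 200 100"><path d="M180 100l-9-14-10-15-14-14-62-14-40-14-26-15-12-14"/></svg>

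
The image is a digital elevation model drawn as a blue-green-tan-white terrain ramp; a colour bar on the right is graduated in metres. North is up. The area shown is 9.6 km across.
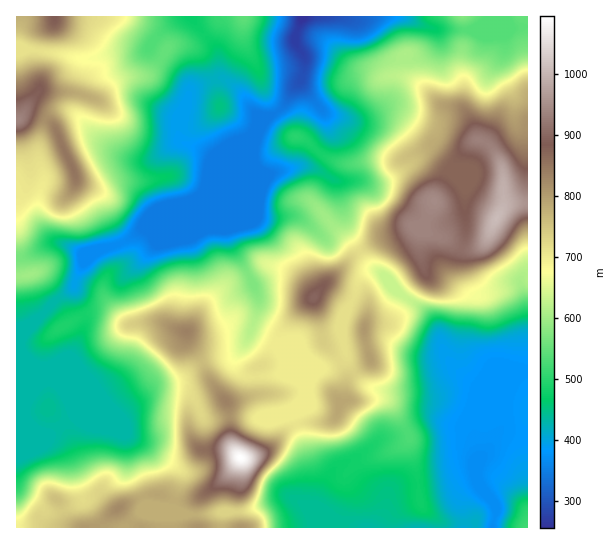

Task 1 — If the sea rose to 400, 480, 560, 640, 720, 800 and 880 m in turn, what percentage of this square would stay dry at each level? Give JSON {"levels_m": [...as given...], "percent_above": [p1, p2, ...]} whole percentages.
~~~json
{"levels_m": [400, 480, 560, 640, 720, 800, 880], "percent_above": [85, 65, 52, 40, 26, 12, 6]}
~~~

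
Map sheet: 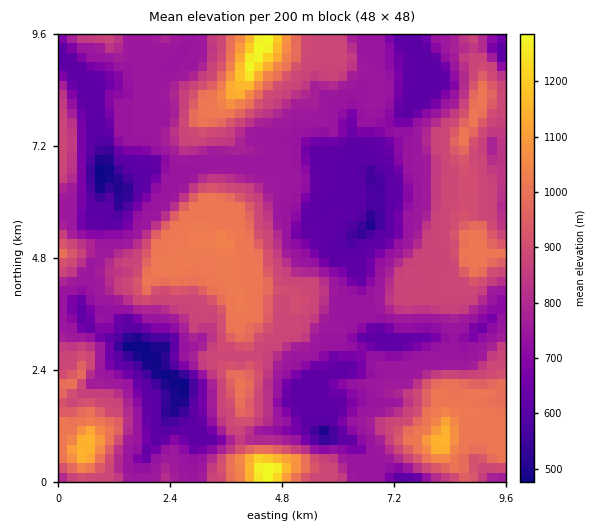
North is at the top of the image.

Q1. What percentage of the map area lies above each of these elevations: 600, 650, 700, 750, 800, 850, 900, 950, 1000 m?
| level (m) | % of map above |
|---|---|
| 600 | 96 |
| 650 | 80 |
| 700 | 77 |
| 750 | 51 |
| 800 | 44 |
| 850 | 41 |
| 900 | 21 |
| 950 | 18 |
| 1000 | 15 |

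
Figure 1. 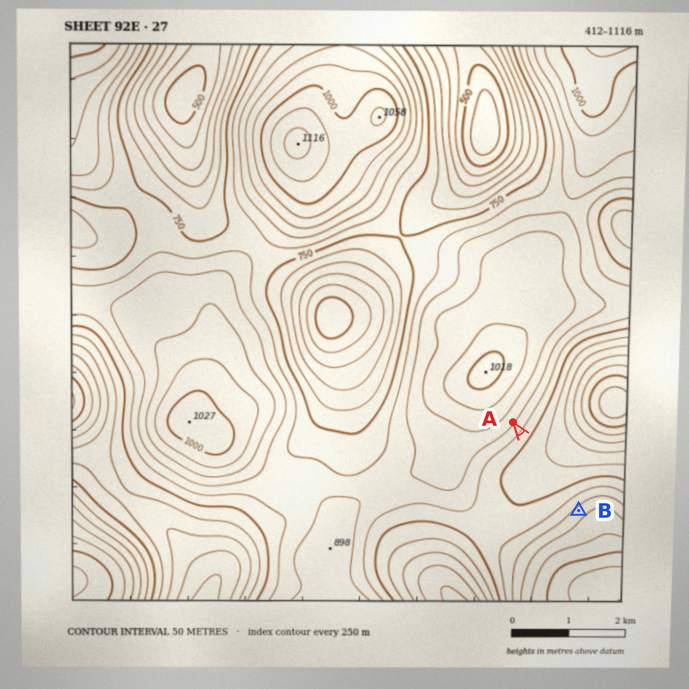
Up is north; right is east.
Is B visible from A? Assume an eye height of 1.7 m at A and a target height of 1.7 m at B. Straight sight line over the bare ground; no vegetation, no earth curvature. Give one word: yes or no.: yes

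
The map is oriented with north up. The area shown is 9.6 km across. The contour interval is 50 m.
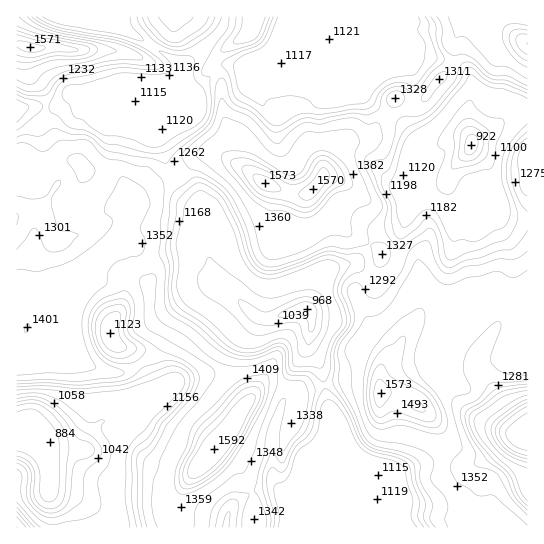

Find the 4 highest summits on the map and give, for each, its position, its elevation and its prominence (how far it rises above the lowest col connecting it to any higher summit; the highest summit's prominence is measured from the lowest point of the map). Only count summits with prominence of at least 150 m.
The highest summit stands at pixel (214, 449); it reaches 1592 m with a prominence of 711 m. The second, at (379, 393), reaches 1573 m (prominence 307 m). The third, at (265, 183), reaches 1573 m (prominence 297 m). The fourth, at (30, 47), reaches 1571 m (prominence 368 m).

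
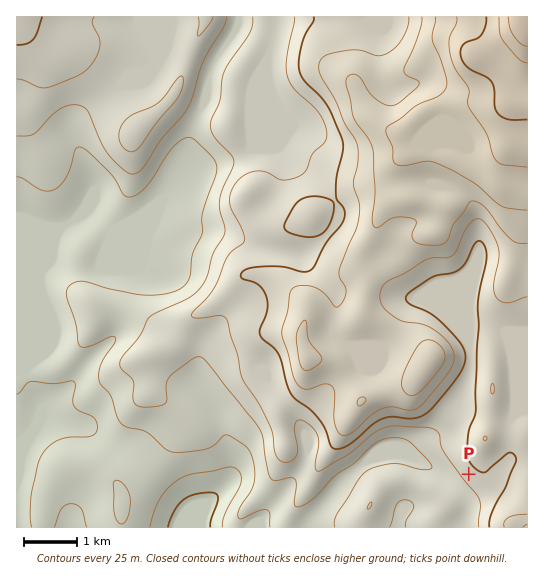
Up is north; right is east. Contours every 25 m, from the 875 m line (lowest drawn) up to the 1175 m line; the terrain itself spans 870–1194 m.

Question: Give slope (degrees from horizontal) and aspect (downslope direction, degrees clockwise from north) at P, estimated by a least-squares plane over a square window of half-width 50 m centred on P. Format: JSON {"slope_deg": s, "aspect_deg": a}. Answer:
{"slope_deg": 5, "aspect_deg": 230}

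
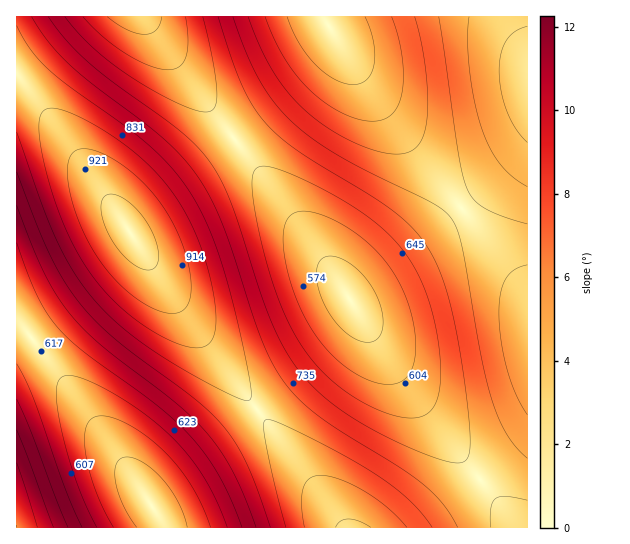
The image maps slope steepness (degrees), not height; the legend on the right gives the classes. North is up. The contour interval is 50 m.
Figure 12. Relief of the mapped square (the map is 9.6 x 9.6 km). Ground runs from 480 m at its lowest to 970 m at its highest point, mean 730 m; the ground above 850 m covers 13.3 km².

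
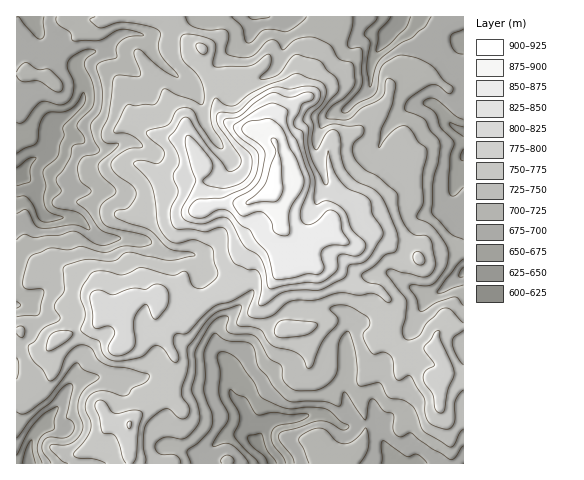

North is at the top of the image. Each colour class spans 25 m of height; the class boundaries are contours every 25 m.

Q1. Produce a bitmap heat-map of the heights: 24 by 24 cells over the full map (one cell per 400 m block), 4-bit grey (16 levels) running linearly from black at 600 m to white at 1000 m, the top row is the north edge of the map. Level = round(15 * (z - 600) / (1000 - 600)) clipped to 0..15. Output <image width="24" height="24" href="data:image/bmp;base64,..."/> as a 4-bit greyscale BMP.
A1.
<image width="24" height="24" href="data:image/bmp;base64,Qk2WAQAAAAAAAHYAAAAoAAAAGAAAABgAAAABAAQAAAAAACABAAATCwAAEwsAABAAAAAAAAAAAAAAABEREQAiIiIAMzMzAERERABVVVUAZmZmAHd3dwCIiIgAmZmZAKqqqgC7u7sAzMzMAN3d3QDu7u4A////ACRWZmVUMyEkREMzRDNFZ3VUMhE0Q0NEVUM1d3ZlQyIiM0NFZlU1ZmZlMiNERERVdlVUVWZlMjRVVFVmdlZlZ2ZlMzRWVFVmdmZ2eHd1REVmZVZmdlVniHd3VWZ3ZVZlZkVniIh3dnd2ZmZlVVVnd3h3d3iIh3ZlRFVmZnZmZ4mqmHZmVEVVRVVmeIqqmYdmVEMzRVZ3iJqqqYhlVDIjVmeJmrupmYdlQyI0RWd5mbu6iHZlQxI0Vmd4iJu6h2ZVQxEkRmZ5h4u5dlVVQiEjRWeIeKuodmVVQjIjRmZ3eKqXVVVEMjMyRWZmZnmYZUVDM0RCRVVVZmZ3ZURUREQzRFVWZVZmVUNEQzNDNERWZUVVVDIzMzNEVEVVRDNERDITMw=="/>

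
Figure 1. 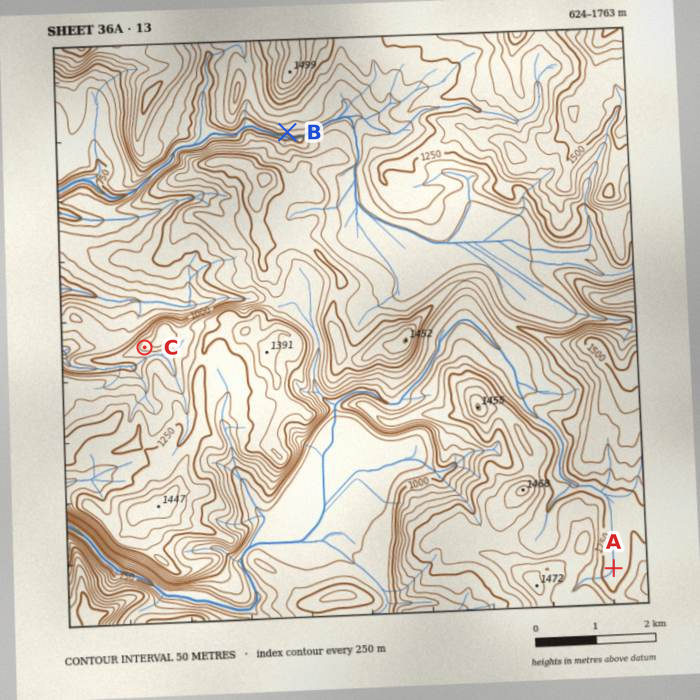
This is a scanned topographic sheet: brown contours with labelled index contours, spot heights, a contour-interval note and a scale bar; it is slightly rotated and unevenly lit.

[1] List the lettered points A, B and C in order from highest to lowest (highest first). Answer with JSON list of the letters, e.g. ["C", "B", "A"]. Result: ["A", "C", "B"]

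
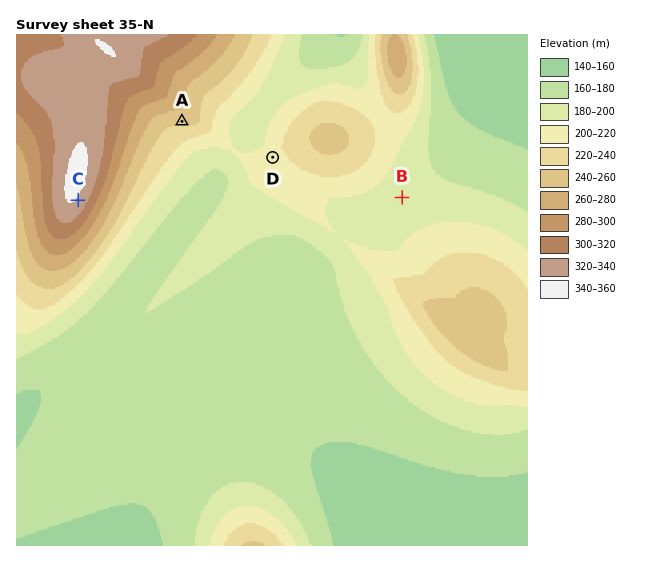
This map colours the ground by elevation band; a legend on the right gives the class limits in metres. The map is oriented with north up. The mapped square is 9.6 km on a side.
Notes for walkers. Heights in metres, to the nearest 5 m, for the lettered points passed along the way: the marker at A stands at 245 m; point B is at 190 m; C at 335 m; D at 215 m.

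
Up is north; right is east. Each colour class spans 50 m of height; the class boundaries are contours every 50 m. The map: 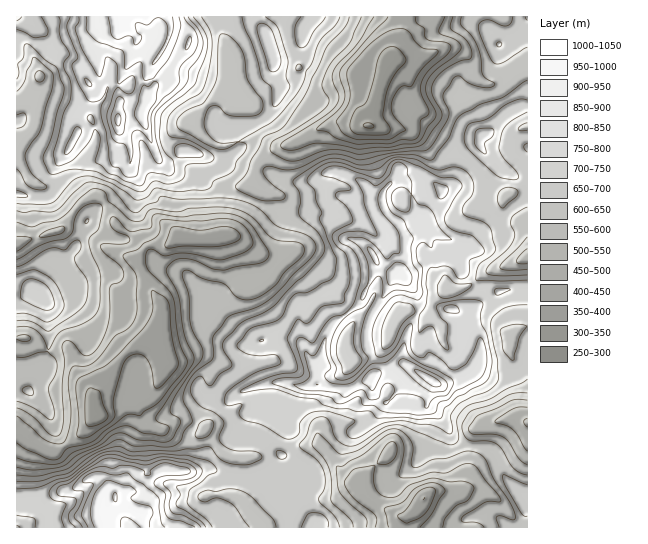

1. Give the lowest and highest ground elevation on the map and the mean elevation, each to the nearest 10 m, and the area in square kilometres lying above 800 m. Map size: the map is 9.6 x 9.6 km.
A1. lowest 300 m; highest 1000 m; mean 650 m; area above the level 13.5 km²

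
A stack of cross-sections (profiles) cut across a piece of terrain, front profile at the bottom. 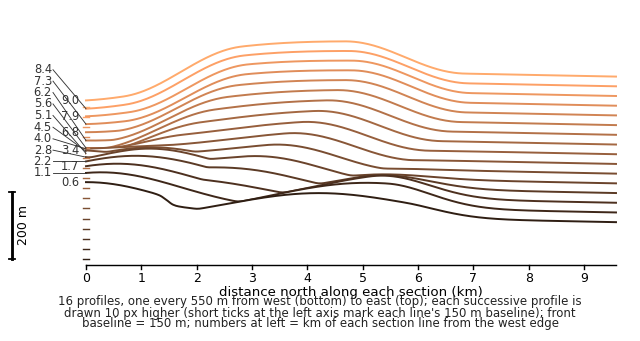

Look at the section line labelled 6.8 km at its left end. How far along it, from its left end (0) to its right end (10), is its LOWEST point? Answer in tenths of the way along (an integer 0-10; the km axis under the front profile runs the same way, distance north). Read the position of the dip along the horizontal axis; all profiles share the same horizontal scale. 0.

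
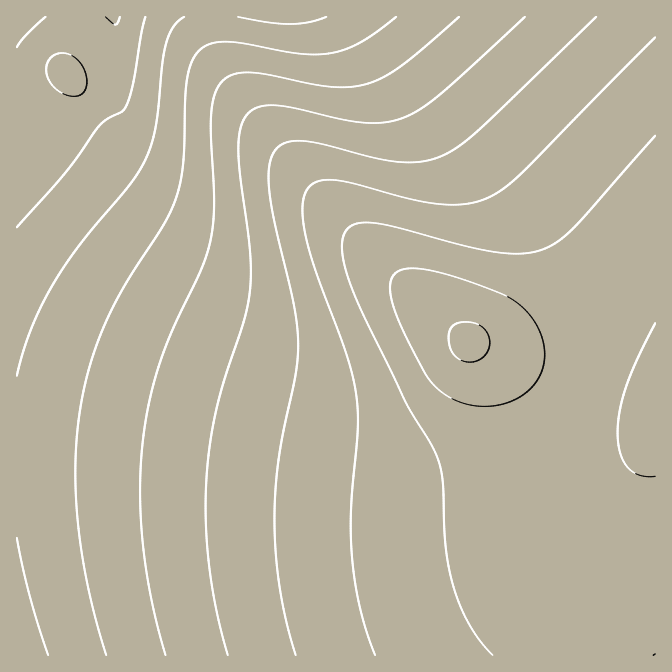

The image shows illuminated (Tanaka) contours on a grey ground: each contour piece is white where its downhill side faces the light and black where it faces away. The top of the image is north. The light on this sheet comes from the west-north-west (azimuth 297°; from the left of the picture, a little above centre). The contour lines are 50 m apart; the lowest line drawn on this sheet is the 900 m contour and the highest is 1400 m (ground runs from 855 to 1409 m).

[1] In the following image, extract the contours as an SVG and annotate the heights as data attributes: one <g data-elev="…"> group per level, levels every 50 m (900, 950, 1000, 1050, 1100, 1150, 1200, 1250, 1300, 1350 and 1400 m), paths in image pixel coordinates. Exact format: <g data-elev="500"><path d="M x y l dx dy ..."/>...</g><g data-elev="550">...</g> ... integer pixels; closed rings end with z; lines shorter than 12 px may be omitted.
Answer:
<g data-elev="900"><path d="M46 17l-21 19-8 11"/><path d="M120 17l-3 6-2 2-10-8"/></g><g data-elev="950"><path d="M67 95l8 1 7-3 4-6 0-10-3-10-7-9-9-4-9-1-4 2-6 6-2 6 1 6 2 7 5 7z"/><path d="M145 17l-12 68-8 23-3 4-14 6-8 7-34 47-49 55"/></g><g data-elev="1000"><path d="M17 538l13 57 18 60"/><path d="M184 17l-11 10-7 16-4 20-6 62-4 18-6 15-14 24-50 60-28 40-12 23-11 23-14 48"/><path d="M326 17l-18 5-18 2-22-2-30-5"/></g><g data-elev="1050"><path d="M396 17l-34 25-14 6-13 4-15 2-18 0-60-11-20-1-10 1-8 4-7 6-5 9-6 23-3 75-2 18-4 18-12 26-39 61-20 39-17 45-10 46-4 55 3 60 11 64 17 63"/></g><g data-elev="1100"><path d="M459 17l-57 48-18 12-16 6-18 4-20 0-65-13-20-2-10 2-8 3-7 6-4 7-3 12-2 16 3 84-1 20-2 18-9 28-29 60-13 35-11 42-7 45-2 48 4 52 8 52 14 53"/></g><g data-elev="1150"><path d="M525 17l-87 79-19 14-17 8-18 5-22-1-22-3-50-12-20-2-10 2-6 2-6 4-5 7-4 15-1 20 12 95 0 40-6 30-19 58-10 35-6 40-3 40 0 41 4 41 7 40 11 40"/></g><g data-elev="1200"><path d="M596 17l-118 113-20 16-16 10-22 6-23 0-25-5-54-14-20-2-10 1-6 2-5 4-5 7-3 18 1 25 6 30 17 74 5 35-2 35-18 91-4 54 2 35 4 35 6 35 10 33"/></g><g data-elev="1250"><path d="M655 37l-133 136-18 16-17 9-23 6-27 0-30-6-57-15-20-3-10 1-6 2-6 5-3 5-2 9-1 11 5 30 11 34 29 78 9 38 2 32-7 80 1 49 3 26 5 27 7 25 8 23"/></g><g data-elev="1300"><path d="M655 136l-81 92-17 14-17 8-22 4-26-2-32-7-66-18-22-4-10 0-8 2-6 3-4 8-2 11 1 13 5 18 8 20 49 103 26 42 8 19 4 21 3 71 4 21 7 22 15 32 10 14 11 12"/></g><g data-elev="1350"><path d="M471 405l17 1 19-3 15-7 12-11 7-12 4-15-2-16-5-15-7-10-9-10-11-9-13-5-36-14-28-8-22-3-14 3-4 4-3 7-1 8 2 10 10 28 21 42 9 13 12 10 13 8z"/><path d="M655 323l-18 37-11 27-6 25-2 21 2 20 7 14 12 8 16 1"/></g><g data-elev="1400"><path d="M466 362l9-1 9-4 4-7 2-8-2-9-6-6-8-4-10-1-7 1-5 4-3 5 0 8 1 8 4 6 4 5z"/></g>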